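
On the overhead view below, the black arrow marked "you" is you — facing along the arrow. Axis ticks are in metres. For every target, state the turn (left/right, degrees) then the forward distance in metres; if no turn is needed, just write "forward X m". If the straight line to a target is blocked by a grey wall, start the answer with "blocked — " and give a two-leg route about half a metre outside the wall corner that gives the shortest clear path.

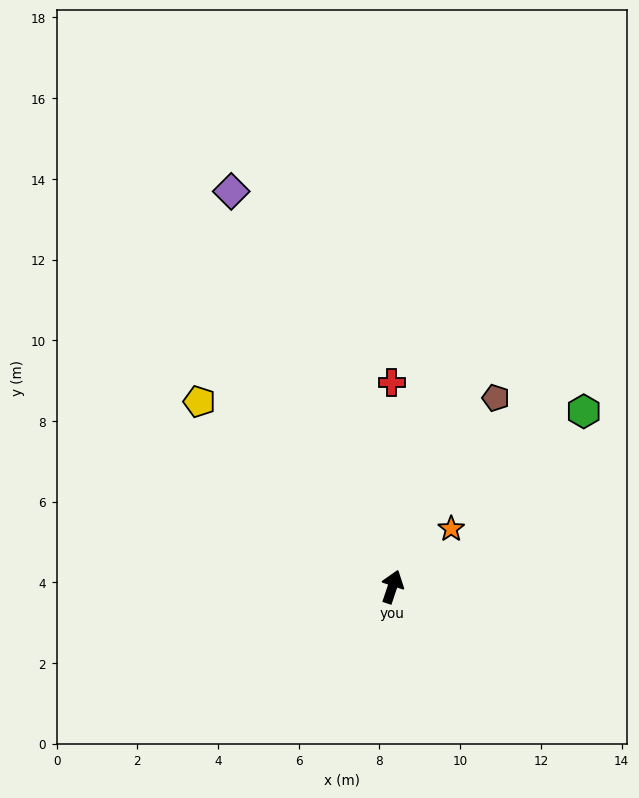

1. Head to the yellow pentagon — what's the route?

turn left 65°, forward 6.6 m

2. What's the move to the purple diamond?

turn left 41°, forward 10.6 m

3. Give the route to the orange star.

turn right 27°, forward 2.0 m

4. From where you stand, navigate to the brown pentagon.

turn right 10°, forward 5.3 m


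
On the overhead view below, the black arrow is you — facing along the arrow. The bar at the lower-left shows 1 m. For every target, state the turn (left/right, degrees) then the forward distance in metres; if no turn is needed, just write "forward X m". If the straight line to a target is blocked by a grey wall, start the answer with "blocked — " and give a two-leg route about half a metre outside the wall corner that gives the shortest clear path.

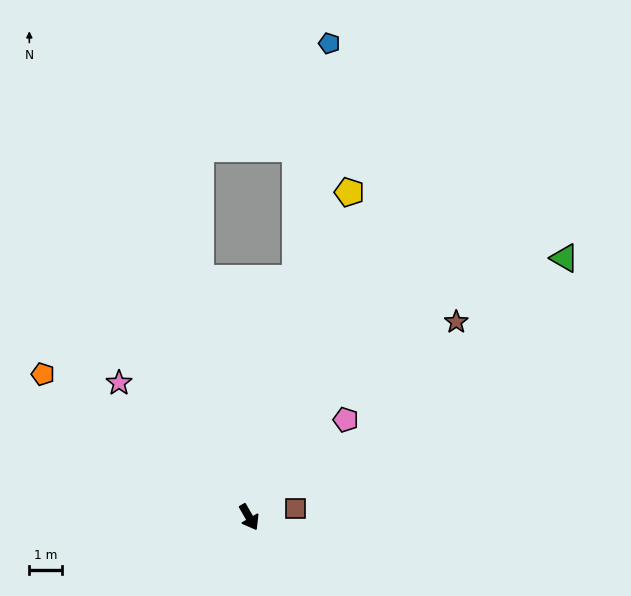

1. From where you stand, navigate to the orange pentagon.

turn right 155°, forward 7.7 m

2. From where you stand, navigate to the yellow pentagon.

turn left 133°, forward 10.4 m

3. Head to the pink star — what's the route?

turn right 166°, forward 5.7 m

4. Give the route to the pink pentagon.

turn left 105°, forward 4.2 m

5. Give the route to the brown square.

turn left 70°, forward 1.4 m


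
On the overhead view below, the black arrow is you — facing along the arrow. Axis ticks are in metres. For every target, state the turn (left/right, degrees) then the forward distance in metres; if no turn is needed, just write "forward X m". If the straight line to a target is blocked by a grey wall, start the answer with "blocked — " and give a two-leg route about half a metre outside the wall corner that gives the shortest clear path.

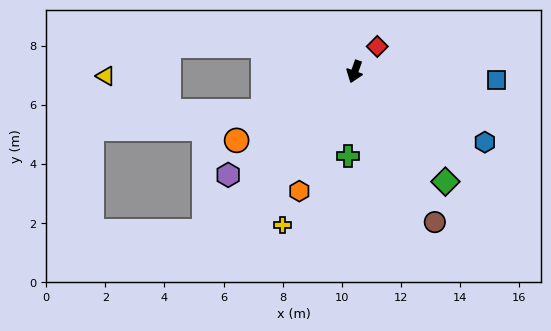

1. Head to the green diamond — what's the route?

turn left 59°, forward 4.8 m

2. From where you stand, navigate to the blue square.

turn left 106°, forward 4.8 m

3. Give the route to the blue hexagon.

turn left 81°, forward 5.0 m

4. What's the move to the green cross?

turn left 15°, forward 2.9 m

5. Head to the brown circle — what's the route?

turn left 48°, forward 5.8 m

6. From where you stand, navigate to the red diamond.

turn left 158°, forward 1.1 m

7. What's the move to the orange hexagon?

turn right 5°, forward 4.5 m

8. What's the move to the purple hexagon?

turn right 31°, forward 5.5 m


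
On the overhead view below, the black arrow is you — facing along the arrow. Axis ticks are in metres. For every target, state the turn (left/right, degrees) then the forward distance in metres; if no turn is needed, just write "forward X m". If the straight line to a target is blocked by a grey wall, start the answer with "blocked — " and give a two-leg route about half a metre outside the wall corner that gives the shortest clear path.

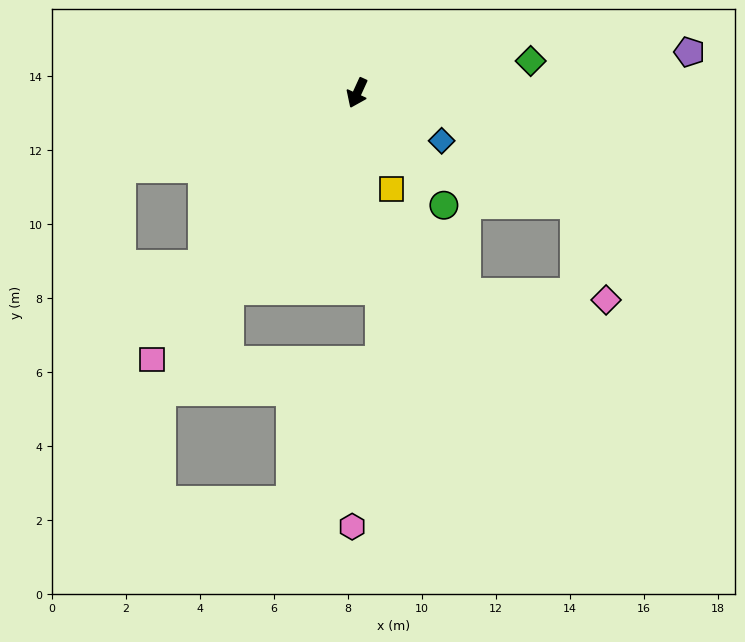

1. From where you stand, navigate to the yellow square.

turn left 44°, forward 2.8 m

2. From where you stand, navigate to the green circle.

turn left 62°, forward 3.8 m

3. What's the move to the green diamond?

turn left 125°, forward 4.8 m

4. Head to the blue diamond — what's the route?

turn left 85°, forward 2.6 m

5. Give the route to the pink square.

turn right 13°, forward 9.1 m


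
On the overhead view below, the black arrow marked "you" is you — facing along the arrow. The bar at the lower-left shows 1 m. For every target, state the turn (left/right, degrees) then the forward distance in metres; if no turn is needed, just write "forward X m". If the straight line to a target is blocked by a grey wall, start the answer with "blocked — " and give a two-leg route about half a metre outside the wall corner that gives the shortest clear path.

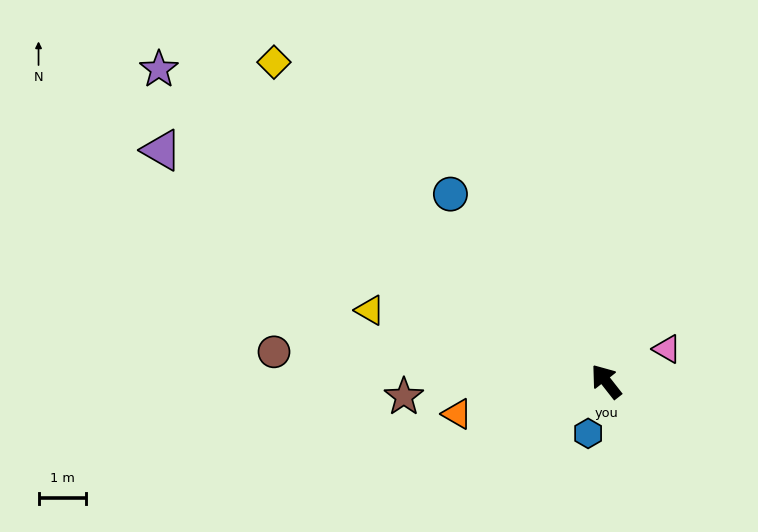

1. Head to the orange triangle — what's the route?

turn left 64°, forward 3.2 m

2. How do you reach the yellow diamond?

turn left 8°, forward 9.8 m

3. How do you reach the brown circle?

turn left 47°, forward 7.1 m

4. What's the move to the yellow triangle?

turn left 35°, forward 5.2 m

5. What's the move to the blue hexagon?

turn left 123°, forward 1.2 m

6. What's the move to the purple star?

turn left 17°, forward 11.6 m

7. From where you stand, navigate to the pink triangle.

turn right 100°, forward 1.5 m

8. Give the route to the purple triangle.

turn left 24°, forward 10.7 m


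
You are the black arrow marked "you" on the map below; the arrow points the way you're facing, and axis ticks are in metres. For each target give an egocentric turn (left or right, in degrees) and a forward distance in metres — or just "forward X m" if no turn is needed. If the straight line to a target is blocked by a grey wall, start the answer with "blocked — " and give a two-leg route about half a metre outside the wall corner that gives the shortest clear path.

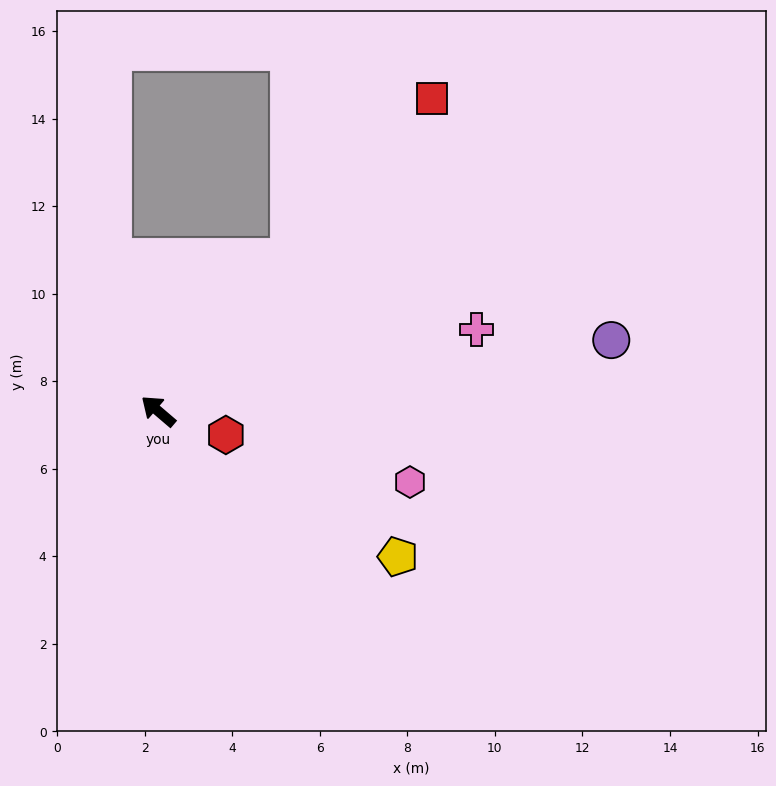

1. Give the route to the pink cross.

turn right 125°, forward 7.5 m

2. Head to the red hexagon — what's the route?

turn right 159°, forward 1.6 m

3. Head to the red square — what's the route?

turn right 91°, forward 9.5 m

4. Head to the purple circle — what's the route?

turn right 131°, forward 10.5 m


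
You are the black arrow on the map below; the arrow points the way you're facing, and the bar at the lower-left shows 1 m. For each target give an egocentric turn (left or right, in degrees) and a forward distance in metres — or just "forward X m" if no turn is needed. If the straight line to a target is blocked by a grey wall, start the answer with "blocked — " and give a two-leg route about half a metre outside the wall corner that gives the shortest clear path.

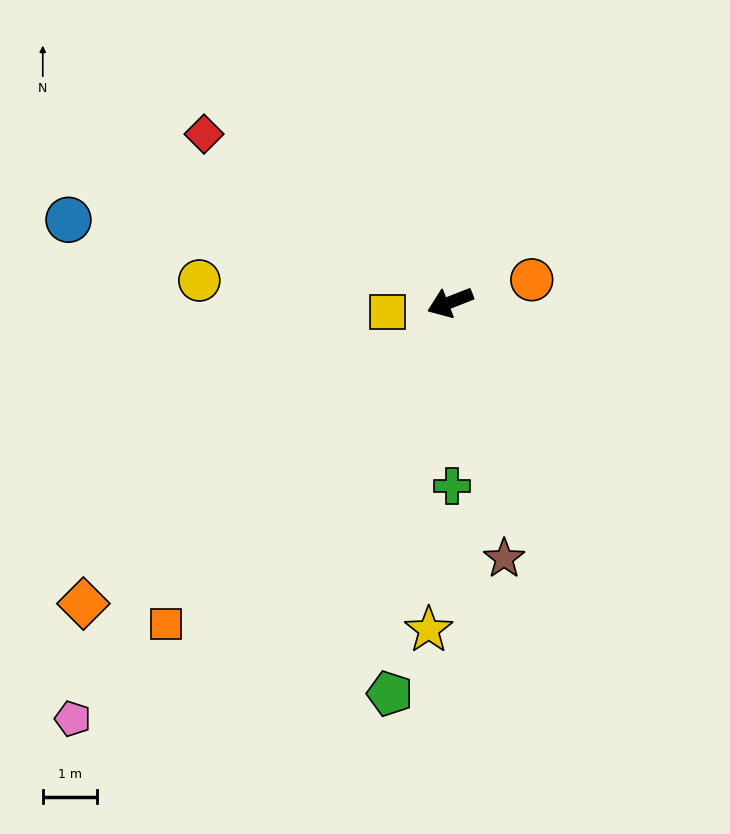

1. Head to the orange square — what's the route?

turn left 27°, forward 7.9 m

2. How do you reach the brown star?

turn left 81°, forward 4.8 m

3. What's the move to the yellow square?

turn right 12°, forward 1.2 m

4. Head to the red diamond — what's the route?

turn right 56°, forward 5.5 m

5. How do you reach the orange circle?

turn left 174°, forward 1.6 m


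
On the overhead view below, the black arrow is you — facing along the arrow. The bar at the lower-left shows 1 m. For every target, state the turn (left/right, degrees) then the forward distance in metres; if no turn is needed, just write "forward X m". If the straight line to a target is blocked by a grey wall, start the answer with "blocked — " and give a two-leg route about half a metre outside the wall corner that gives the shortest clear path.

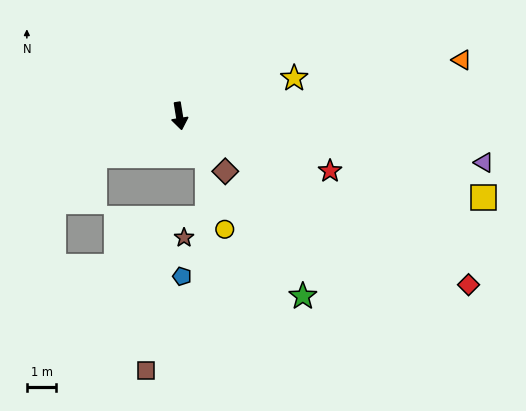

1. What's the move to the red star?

turn left 61°, forward 5.5 m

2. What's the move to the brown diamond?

turn left 30°, forward 2.4 m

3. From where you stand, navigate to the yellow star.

turn left 99°, forward 4.1 m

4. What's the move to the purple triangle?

turn left 72°, forward 10.5 m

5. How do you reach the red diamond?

turn left 51°, forward 11.4 m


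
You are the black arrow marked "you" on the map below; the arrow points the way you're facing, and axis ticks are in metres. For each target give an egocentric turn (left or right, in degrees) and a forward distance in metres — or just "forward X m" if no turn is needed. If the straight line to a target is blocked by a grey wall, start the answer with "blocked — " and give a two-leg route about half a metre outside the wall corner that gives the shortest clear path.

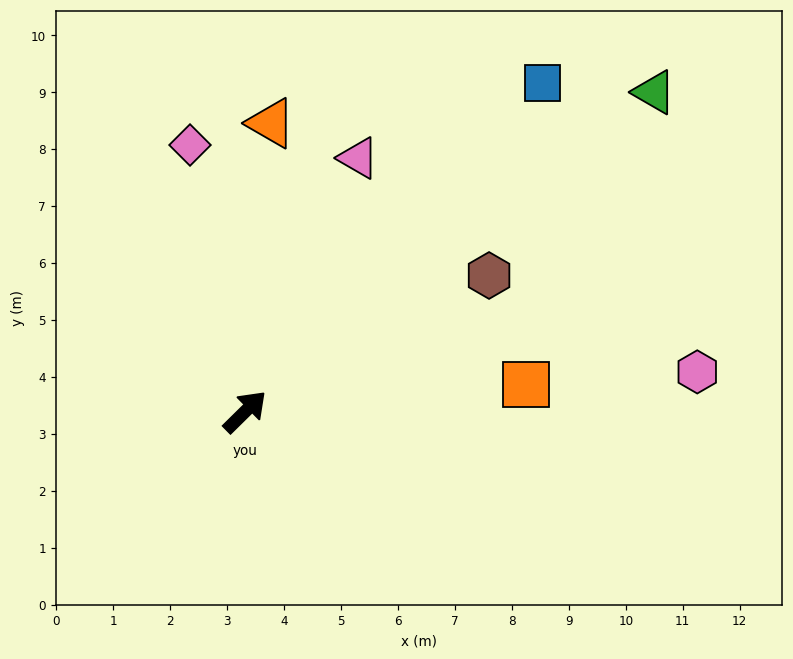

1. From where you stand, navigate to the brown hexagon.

turn right 15°, forward 4.9 m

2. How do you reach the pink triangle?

turn left 21°, forward 4.9 m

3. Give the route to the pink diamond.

turn left 57°, forward 4.8 m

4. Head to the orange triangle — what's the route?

turn left 40°, forward 5.1 m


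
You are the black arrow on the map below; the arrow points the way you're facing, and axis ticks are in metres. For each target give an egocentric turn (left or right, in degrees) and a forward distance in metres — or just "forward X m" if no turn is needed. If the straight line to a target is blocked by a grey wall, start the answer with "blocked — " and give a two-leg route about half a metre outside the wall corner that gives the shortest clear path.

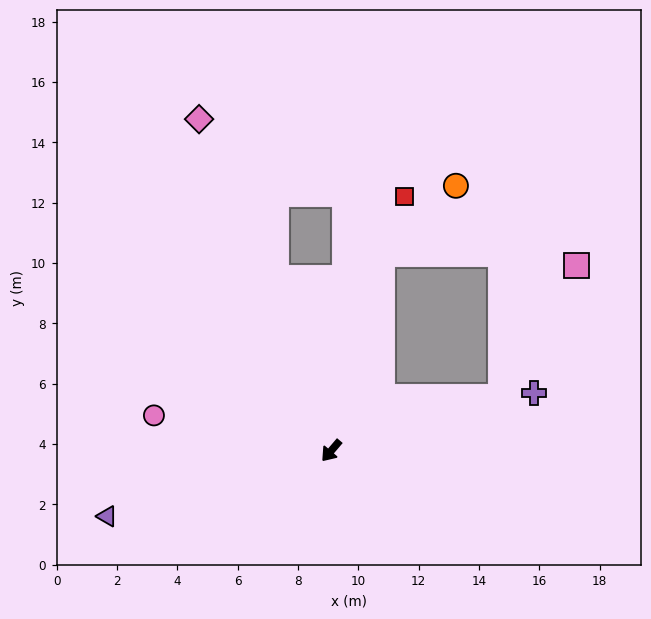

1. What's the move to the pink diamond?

turn right 118°, forward 11.8 m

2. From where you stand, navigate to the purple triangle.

turn right 33°, forward 7.7 m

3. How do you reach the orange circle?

blocked — turn right 154°, forward 6.7 m, then turn right 33°, forward 3.3 m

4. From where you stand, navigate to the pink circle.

turn right 61°, forward 6.0 m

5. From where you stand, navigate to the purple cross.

turn left 146°, forward 7.0 m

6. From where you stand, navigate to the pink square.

blocked — turn left 148°, forward 5.9 m, then turn left 42°, forward 5.0 m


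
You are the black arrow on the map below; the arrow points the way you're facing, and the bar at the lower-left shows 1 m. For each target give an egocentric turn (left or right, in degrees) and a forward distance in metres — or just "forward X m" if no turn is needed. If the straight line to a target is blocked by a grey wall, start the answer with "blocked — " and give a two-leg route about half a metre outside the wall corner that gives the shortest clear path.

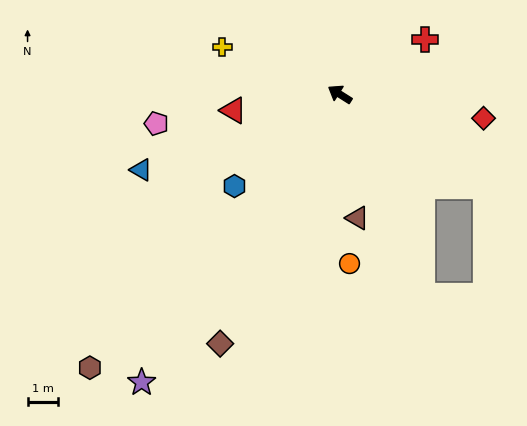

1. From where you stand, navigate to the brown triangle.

turn left 130°, forward 4.1 m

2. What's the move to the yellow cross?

turn left 10°, forward 4.1 m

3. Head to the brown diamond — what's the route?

turn left 97°, forward 9.0 m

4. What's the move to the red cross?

turn right 115°, forward 3.3 m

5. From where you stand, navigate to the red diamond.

turn right 157°, forward 4.7 m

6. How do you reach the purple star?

turn left 88°, forward 11.4 m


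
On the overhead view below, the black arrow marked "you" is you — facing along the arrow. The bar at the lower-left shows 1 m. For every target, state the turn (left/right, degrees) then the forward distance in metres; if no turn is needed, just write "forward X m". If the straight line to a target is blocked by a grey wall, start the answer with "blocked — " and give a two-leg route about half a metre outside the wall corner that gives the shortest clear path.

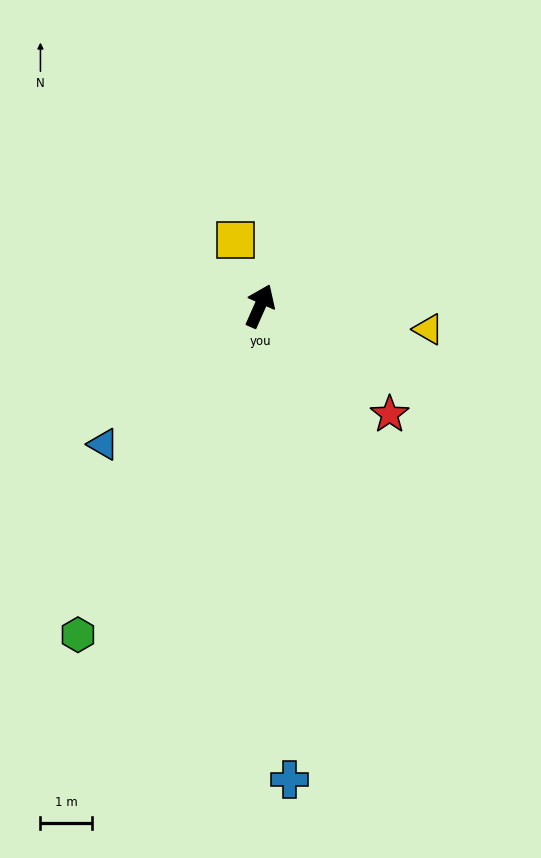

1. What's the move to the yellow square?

turn left 44°, forward 1.4 m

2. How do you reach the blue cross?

turn right 153°, forward 9.2 m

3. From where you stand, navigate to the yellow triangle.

turn right 74°, forward 3.3 m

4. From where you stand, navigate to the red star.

turn right 106°, forward 3.3 m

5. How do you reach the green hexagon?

turn left 175°, forward 7.3 m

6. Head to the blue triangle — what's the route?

turn left 155°, forward 4.0 m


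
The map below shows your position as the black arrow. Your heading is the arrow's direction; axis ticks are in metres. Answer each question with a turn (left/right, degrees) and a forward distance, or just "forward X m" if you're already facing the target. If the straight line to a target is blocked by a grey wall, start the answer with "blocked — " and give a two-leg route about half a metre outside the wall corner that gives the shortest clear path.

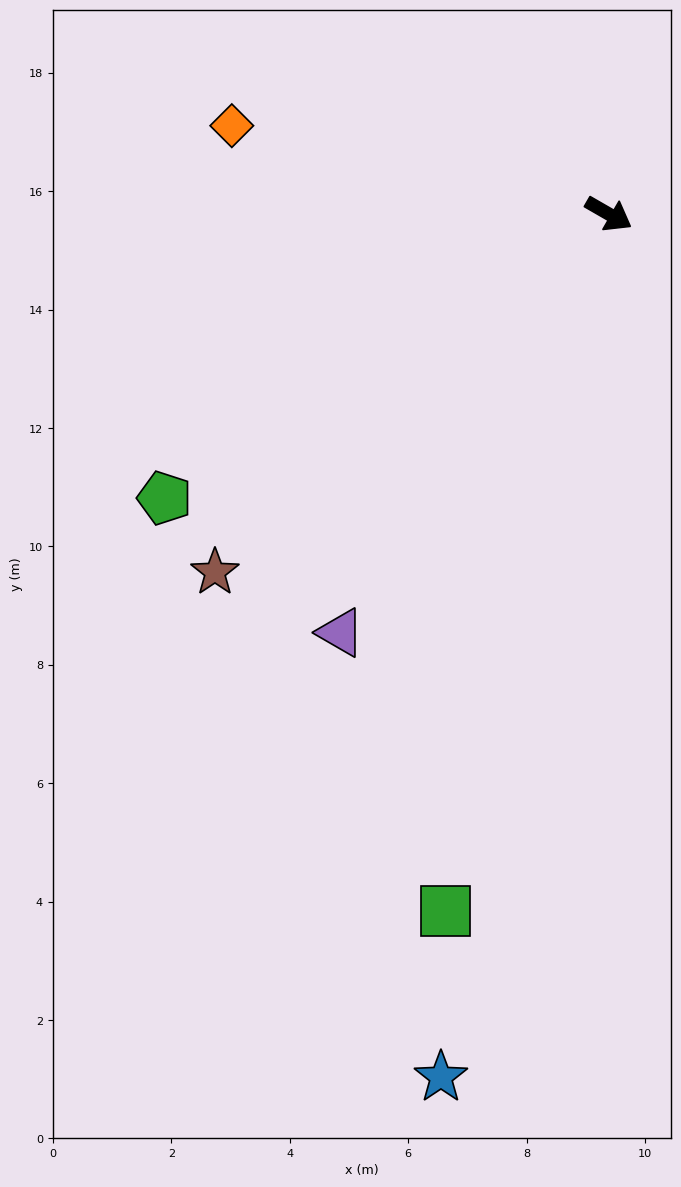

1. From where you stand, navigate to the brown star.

turn right 108°, forward 9.0 m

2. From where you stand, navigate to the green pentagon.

turn right 117°, forward 8.9 m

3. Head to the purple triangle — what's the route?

turn right 93°, forward 8.4 m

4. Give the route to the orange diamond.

turn right 163°, forward 6.5 m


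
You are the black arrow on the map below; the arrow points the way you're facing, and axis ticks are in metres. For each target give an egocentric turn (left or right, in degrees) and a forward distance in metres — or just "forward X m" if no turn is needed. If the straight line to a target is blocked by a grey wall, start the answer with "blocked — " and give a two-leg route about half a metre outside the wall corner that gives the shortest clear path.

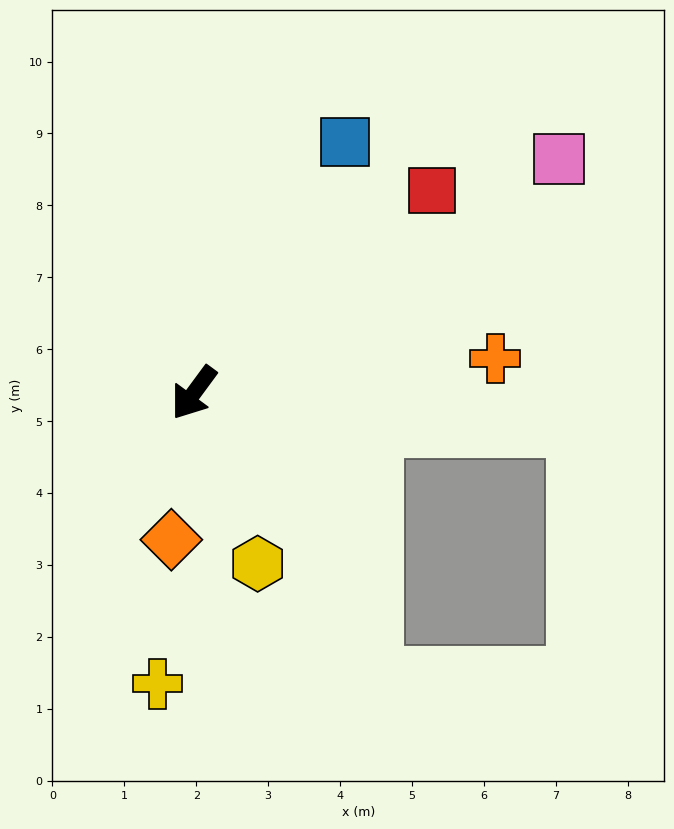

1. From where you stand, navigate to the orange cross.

turn left 133°, forward 4.2 m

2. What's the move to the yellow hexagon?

turn left 57°, forward 2.5 m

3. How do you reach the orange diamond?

turn left 28°, forward 2.1 m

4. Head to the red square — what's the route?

turn left 167°, forward 4.3 m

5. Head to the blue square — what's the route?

turn right 175°, forward 4.1 m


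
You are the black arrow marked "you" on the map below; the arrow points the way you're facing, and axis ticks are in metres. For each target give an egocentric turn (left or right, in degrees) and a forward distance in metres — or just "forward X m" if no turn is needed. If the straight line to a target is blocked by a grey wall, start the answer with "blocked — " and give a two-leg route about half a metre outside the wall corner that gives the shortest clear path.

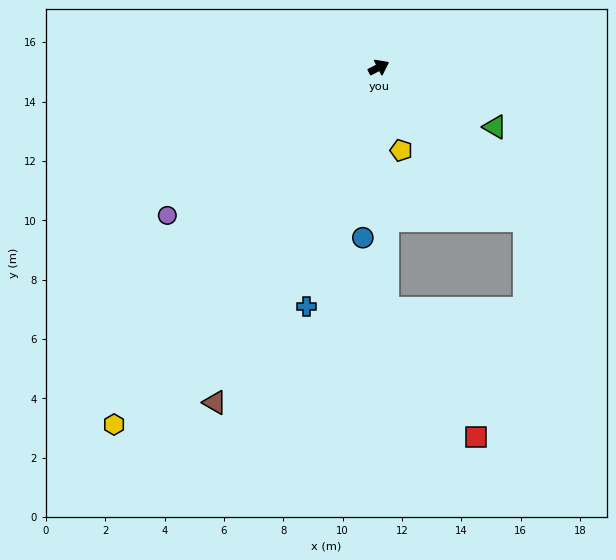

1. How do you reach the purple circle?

turn right 172°, forward 8.7 m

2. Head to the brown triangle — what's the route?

turn right 143°, forward 12.6 m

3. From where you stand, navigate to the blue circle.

turn right 122°, forward 5.8 m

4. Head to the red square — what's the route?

blocked — turn right 115°, forward 8.2 m, then turn left 33°, forward 5.2 m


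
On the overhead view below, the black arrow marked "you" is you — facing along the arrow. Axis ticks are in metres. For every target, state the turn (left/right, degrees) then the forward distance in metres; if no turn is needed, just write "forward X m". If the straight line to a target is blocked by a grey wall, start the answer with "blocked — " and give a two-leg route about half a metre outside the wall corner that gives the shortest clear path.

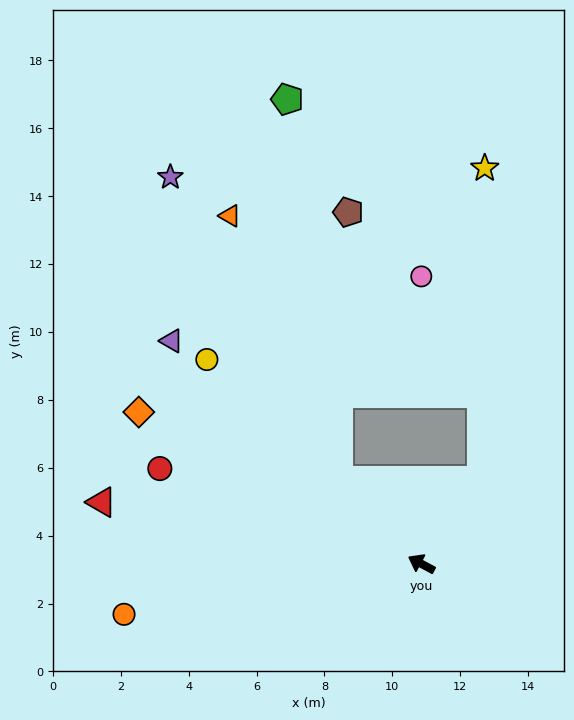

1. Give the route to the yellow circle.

turn right 15°, forward 8.7 m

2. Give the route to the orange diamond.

forward 9.5 m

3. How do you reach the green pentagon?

blocked — turn right 17°, forward 3.5 m, then turn right 37°, forward 11.3 m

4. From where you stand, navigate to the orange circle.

turn left 38°, forward 8.9 m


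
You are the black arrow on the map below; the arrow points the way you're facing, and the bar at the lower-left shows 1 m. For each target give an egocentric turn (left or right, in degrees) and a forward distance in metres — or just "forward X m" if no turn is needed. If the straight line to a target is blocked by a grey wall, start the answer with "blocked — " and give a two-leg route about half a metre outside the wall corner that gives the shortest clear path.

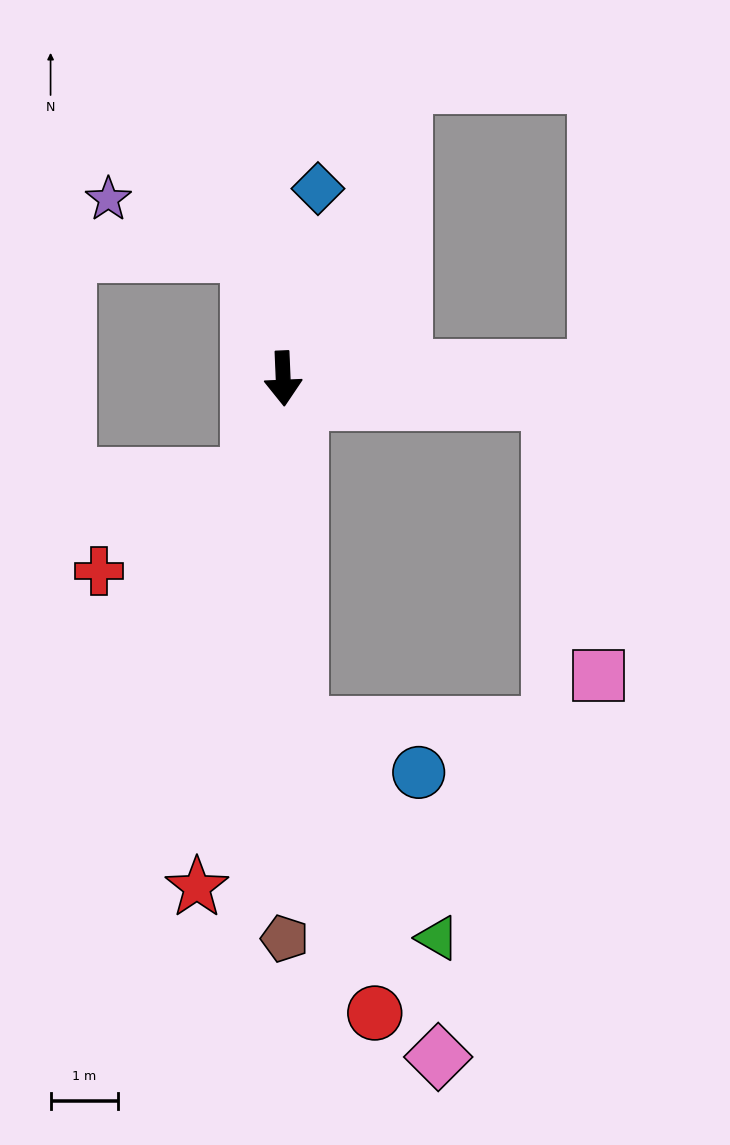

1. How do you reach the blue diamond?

turn left 167°, forward 2.9 m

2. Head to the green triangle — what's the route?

blocked — forward 5.1 m, then turn left 31°, forward 3.8 m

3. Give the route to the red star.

turn right 12°, forward 7.7 m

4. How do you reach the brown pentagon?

turn right 2°, forward 8.3 m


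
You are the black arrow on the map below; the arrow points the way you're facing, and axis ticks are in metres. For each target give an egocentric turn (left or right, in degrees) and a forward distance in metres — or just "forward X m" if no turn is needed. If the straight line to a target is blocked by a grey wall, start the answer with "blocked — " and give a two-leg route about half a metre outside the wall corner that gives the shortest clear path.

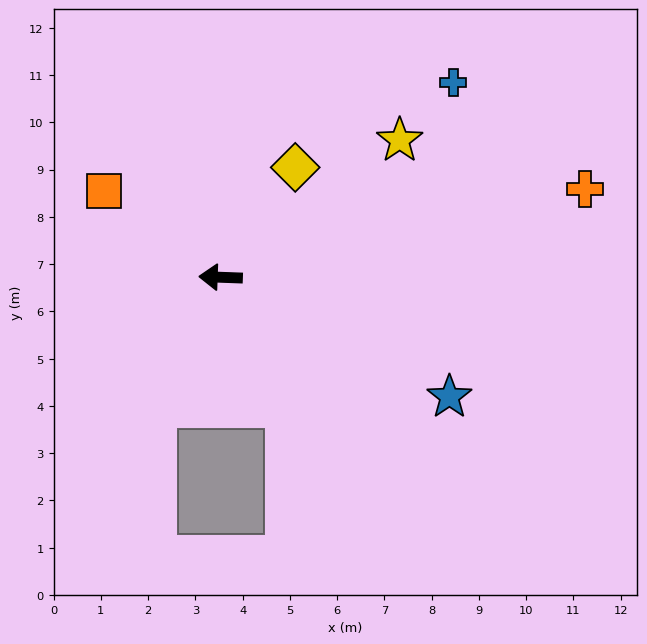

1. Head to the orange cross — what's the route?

turn right 164°, forward 7.9 m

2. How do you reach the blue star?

turn left 154°, forward 5.5 m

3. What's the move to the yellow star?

turn right 141°, forward 4.8 m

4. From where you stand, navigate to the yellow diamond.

turn right 122°, forward 2.8 m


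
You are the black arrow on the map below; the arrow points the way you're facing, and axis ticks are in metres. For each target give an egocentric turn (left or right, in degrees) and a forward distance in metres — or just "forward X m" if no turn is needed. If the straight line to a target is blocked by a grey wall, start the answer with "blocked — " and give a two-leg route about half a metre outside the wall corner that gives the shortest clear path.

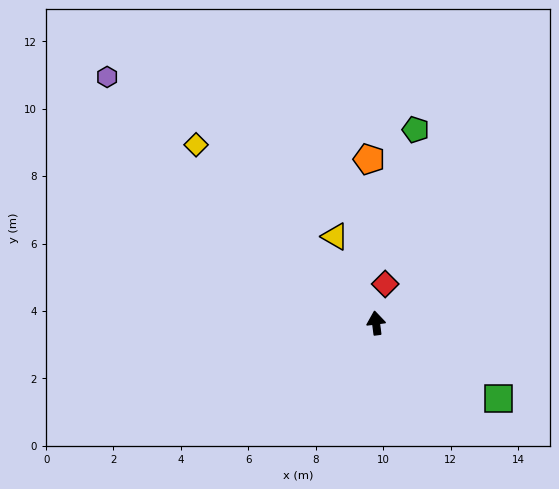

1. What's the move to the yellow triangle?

turn left 18°, forward 2.8 m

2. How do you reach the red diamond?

turn right 20°, forward 1.2 m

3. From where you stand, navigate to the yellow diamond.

turn left 38°, forward 7.5 m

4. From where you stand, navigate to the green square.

turn right 129°, forward 4.3 m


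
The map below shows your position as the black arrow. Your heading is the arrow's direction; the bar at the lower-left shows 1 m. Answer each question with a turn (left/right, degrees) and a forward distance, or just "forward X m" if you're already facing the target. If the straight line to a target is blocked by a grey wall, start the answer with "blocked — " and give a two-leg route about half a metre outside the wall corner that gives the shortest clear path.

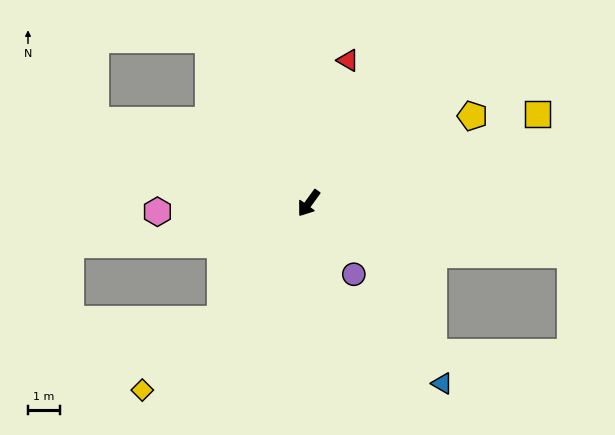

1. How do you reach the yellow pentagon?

turn left 154°, forward 5.8 m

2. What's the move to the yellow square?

turn left 147°, forward 7.7 m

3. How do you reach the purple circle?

turn left 68°, forward 2.6 m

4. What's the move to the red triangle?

turn right 159°, forward 4.7 m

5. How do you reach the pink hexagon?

turn right 51°, forward 4.8 m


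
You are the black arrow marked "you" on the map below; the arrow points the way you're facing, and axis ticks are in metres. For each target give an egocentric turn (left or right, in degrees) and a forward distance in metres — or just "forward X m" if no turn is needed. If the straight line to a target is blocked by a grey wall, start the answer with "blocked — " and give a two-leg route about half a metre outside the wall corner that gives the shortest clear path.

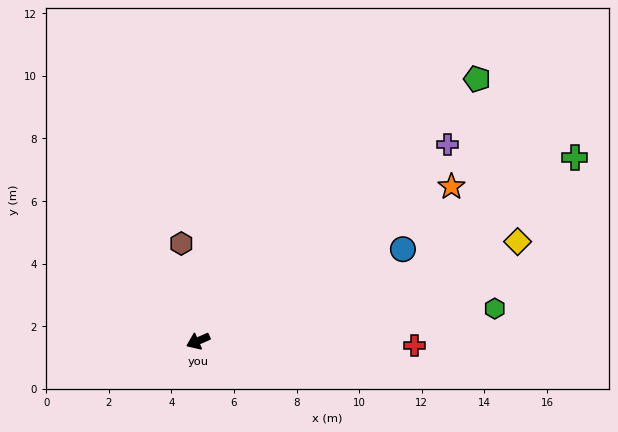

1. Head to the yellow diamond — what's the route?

turn left 174°, forward 10.7 m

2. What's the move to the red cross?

turn left 155°, forward 6.9 m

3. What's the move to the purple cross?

turn right 165°, forward 10.1 m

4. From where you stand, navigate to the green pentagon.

turn right 160°, forward 12.2 m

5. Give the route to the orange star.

turn right 172°, forward 9.5 m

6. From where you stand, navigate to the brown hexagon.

turn right 104°, forward 3.2 m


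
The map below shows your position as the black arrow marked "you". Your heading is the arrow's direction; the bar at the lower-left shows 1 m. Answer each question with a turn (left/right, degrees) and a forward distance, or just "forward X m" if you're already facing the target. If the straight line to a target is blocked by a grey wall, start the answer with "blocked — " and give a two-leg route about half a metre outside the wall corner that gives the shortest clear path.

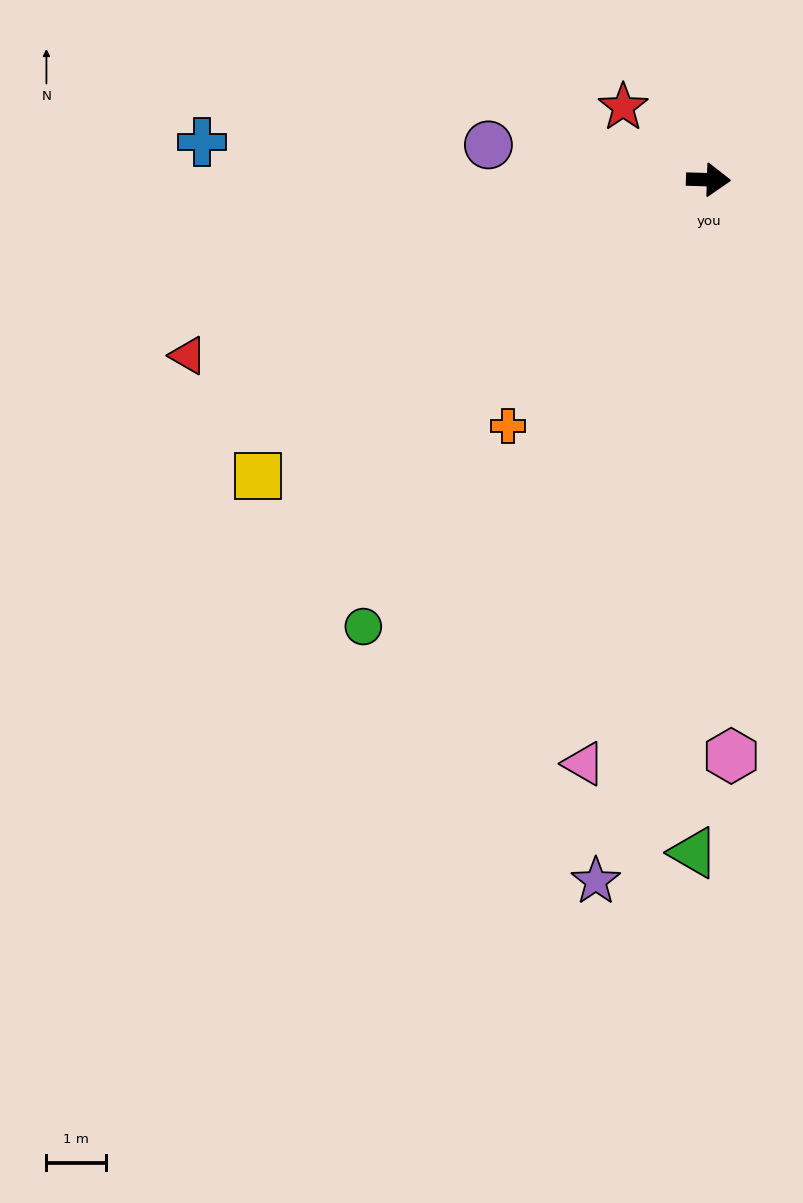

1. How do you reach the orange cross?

turn right 127°, forward 5.3 m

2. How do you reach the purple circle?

turn left 173°, forward 3.7 m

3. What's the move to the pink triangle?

turn right 100°, forward 10.0 m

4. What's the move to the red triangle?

turn right 160°, forward 9.2 m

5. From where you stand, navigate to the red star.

turn left 141°, forward 1.9 m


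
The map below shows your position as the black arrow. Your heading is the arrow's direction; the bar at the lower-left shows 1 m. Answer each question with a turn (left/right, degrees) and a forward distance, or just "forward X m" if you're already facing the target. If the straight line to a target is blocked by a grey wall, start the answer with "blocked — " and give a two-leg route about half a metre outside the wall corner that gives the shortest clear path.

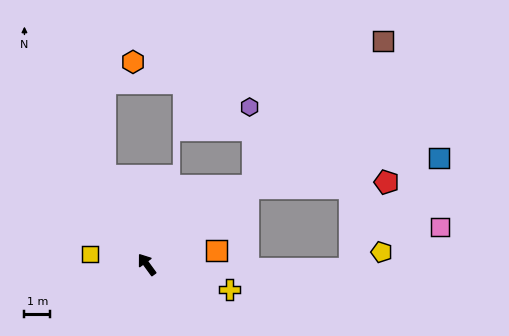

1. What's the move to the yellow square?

turn left 44°, forward 2.2 m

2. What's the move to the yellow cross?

turn right 143°, forward 3.4 m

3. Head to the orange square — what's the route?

turn right 115°, forward 2.7 m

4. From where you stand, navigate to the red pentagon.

blocked — turn right 89°, forward 4.9 m, then turn right 35°, forward 5.3 m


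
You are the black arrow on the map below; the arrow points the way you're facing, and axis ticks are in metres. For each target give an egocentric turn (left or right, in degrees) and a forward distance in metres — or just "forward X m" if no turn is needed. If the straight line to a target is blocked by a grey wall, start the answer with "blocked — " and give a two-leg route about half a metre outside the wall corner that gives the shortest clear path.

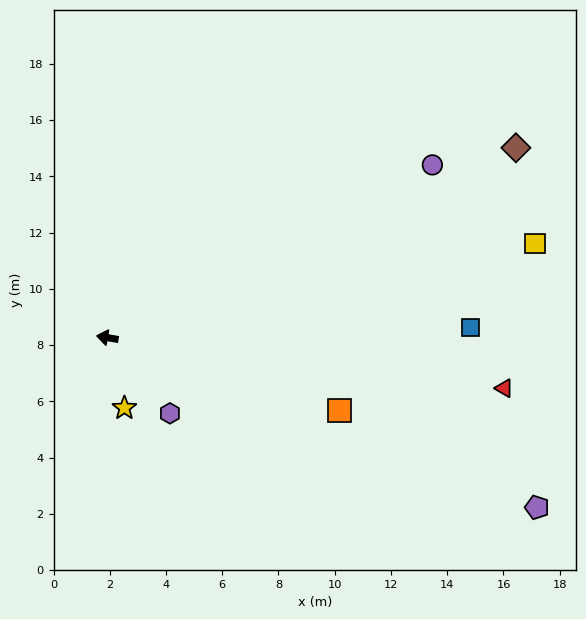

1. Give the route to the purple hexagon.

turn left 139°, forward 3.5 m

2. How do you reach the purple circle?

turn right 142°, forward 13.1 m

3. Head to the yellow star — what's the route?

turn left 113°, forward 2.6 m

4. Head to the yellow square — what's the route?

turn right 158°, forward 15.6 m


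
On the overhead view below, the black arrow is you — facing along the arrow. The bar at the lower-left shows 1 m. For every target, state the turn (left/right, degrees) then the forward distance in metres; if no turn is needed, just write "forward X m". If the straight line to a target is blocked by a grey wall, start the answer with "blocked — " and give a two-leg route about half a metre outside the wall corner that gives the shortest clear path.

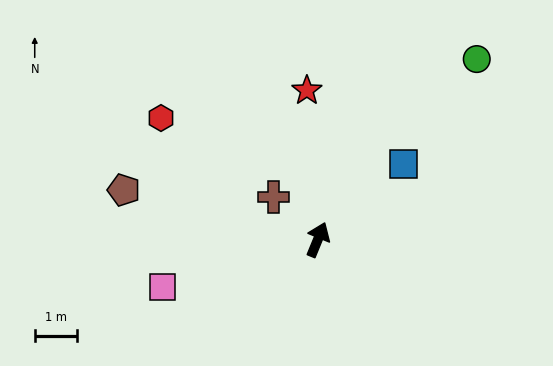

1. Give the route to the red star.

turn left 27°, forward 3.5 m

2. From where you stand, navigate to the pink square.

turn left 129°, forward 3.8 m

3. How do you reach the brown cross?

turn left 69°, forward 1.4 m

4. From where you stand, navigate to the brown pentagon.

turn left 98°, forward 4.7 m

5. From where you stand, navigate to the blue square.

turn right 26°, forward 2.7 m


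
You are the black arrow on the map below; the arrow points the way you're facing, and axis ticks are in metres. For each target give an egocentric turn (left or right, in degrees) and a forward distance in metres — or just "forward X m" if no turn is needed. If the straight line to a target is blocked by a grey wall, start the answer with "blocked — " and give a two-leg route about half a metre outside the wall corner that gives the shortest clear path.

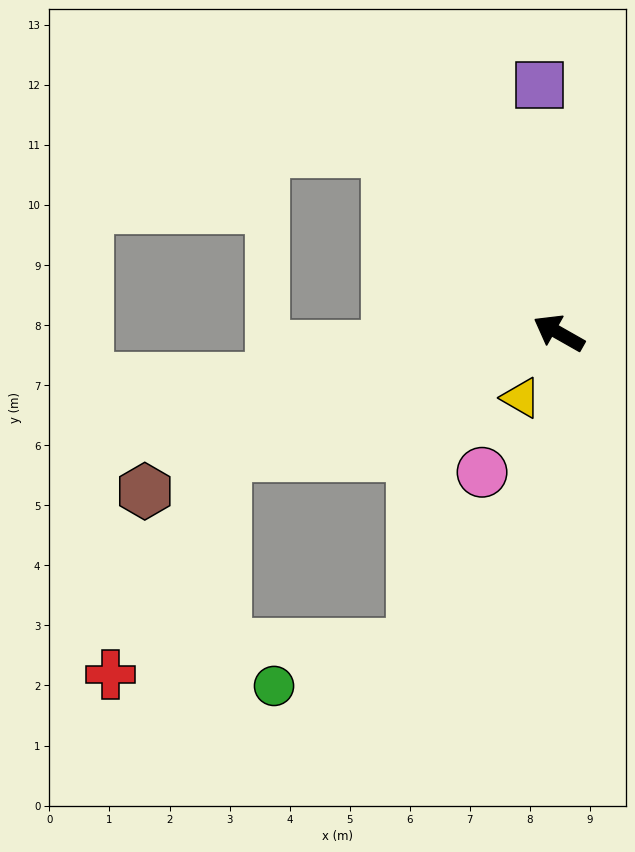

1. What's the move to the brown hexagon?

turn left 50°, forward 7.4 m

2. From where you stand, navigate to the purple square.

turn right 56°, forward 4.1 m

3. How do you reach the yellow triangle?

turn left 89°, forward 1.3 m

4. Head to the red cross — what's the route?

blocked — turn left 50°, forward 5.9 m, then turn left 42°, forward 4.1 m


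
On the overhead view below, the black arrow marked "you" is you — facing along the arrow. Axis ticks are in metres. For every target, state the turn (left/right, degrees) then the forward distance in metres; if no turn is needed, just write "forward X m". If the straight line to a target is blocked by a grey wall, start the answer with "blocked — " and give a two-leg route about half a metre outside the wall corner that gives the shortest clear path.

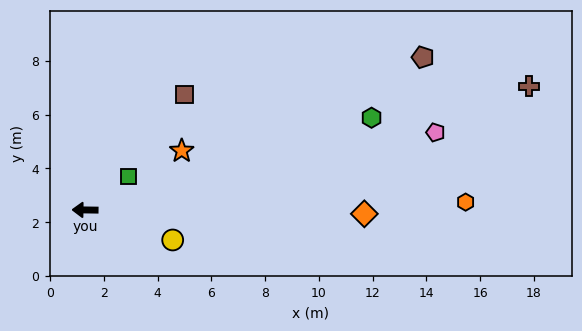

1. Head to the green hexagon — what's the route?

turn right 161°, forward 11.2 m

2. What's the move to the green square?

turn right 142°, forward 2.0 m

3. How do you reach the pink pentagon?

turn right 167°, forward 13.3 m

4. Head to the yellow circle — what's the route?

turn left 162°, forward 3.4 m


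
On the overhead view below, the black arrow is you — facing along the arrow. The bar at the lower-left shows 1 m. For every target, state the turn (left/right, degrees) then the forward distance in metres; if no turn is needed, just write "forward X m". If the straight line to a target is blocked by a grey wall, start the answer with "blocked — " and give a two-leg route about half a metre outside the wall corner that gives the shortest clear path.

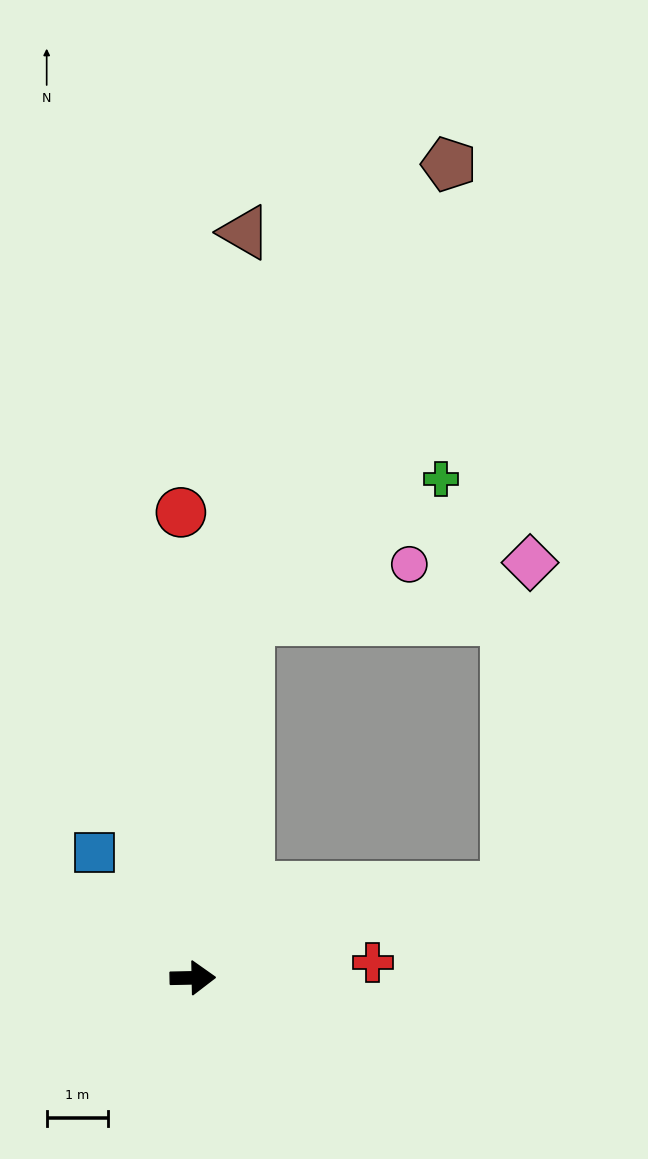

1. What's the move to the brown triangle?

turn left 85°, forward 12.3 m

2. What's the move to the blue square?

turn left 127°, forward 2.6 m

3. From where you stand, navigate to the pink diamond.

blocked — turn left 15°, forward 5.4 m, then turn left 70°, forward 5.3 m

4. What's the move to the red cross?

turn left 4°, forward 3.0 m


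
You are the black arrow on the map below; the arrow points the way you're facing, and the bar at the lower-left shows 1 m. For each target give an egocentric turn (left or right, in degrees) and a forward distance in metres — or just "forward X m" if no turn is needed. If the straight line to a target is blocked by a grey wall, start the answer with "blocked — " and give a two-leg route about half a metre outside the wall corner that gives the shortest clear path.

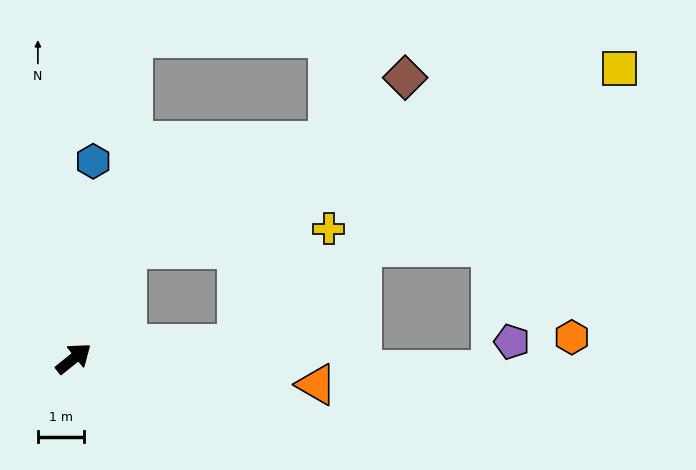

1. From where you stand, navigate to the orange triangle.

turn right 45°, forward 5.3 m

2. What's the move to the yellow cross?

blocked — turn right 34°, forward 3.5 m, then turn left 47°, forward 3.2 m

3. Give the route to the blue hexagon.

turn left 46°, forward 4.3 m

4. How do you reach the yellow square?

blocked — turn left 25°, forward 2.6 m, then turn right 44°, forward 11.3 m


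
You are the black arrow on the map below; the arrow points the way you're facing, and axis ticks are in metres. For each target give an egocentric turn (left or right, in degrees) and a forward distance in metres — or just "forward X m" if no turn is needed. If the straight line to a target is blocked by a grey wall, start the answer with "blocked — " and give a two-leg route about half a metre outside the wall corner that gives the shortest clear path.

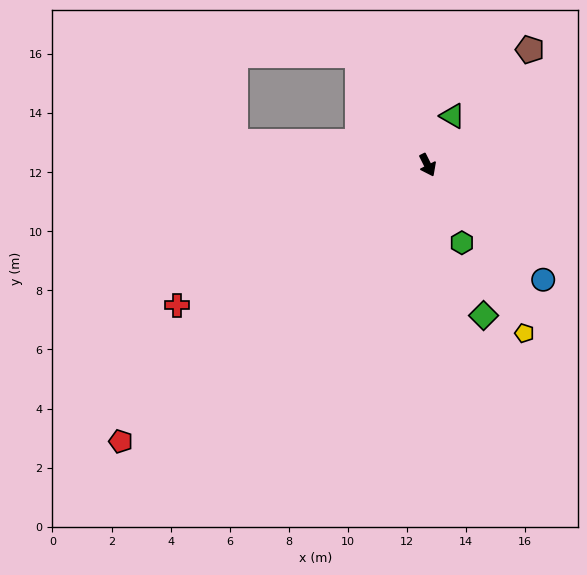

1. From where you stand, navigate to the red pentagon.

turn right 75°, forward 14.0 m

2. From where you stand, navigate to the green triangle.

turn left 127°, forward 1.9 m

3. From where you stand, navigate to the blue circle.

turn left 19°, forward 5.5 m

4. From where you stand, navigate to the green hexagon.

turn right 3°, forward 2.9 m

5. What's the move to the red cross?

turn right 87°, forward 9.7 m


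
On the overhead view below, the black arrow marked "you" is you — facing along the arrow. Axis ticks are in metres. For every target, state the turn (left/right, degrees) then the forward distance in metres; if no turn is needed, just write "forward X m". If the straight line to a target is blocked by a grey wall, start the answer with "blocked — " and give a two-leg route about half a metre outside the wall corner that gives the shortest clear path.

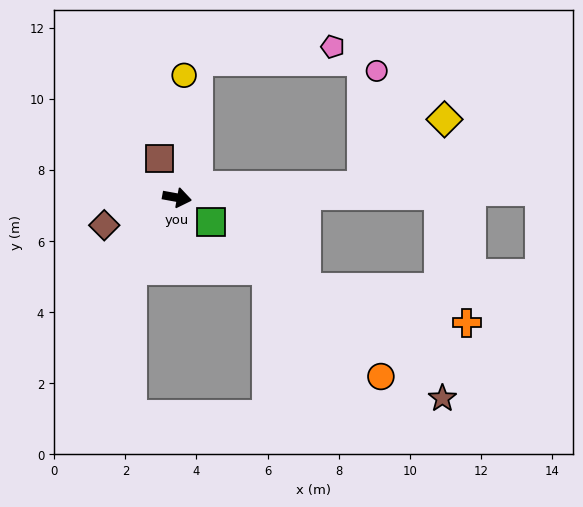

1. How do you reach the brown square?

turn left 125°, forward 1.2 m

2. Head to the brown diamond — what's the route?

turn right 149°, forward 2.2 m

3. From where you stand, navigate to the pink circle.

blocked — turn left 14°, forward 5.2 m, then turn left 79°, forward 3.3 m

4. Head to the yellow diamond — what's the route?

blocked — turn left 14°, forward 5.2 m, then turn left 35°, forward 3.0 m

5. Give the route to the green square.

turn right 26°, forward 1.2 m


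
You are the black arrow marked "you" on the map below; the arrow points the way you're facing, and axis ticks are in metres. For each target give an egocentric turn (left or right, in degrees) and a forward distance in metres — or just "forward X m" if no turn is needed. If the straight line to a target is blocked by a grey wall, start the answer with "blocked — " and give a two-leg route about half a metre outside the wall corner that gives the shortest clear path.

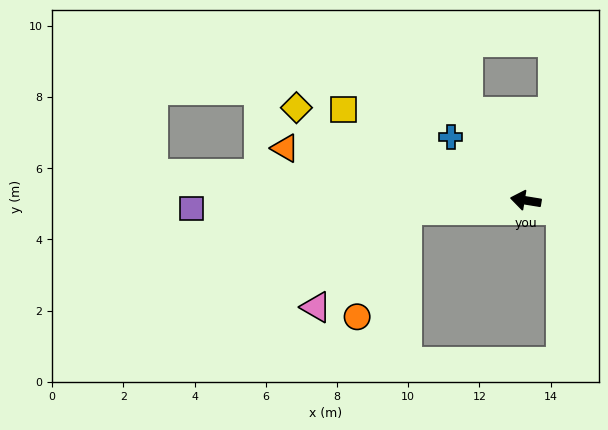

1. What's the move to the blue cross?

turn right 31°, forward 2.8 m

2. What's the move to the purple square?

turn left 11°, forward 9.4 m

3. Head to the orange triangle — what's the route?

turn right 3°, forward 6.9 m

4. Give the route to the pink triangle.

blocked — turn left 14°, forward 3.3 m, then turn left 42°, forward 3.7 m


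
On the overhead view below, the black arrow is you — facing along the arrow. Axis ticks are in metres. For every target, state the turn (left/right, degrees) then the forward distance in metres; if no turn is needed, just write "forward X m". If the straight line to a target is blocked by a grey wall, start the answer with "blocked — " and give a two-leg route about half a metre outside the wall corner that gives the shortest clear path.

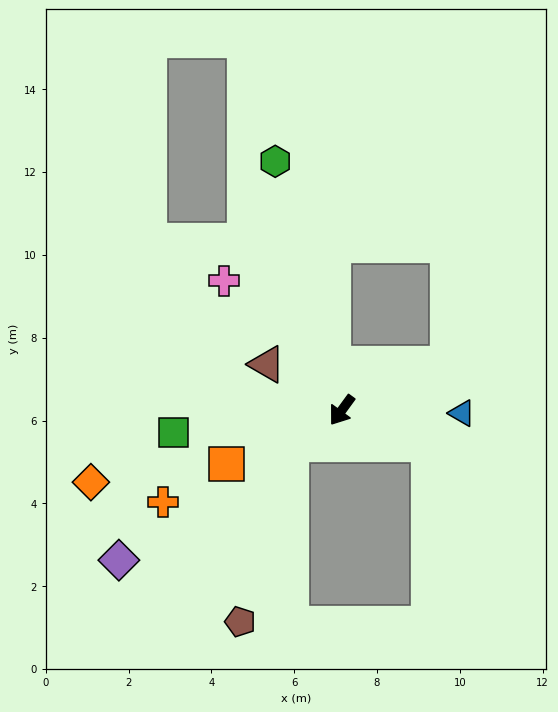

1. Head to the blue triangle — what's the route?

turn left 125°, forward 2.9 m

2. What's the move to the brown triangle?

turn right 85°, forward 2.1 m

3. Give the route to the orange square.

turn right 29°, forward 3.1 m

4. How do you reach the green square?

turn right 46°, forward 4.1 m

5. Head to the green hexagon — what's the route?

turn right 129°, forward 6.2 m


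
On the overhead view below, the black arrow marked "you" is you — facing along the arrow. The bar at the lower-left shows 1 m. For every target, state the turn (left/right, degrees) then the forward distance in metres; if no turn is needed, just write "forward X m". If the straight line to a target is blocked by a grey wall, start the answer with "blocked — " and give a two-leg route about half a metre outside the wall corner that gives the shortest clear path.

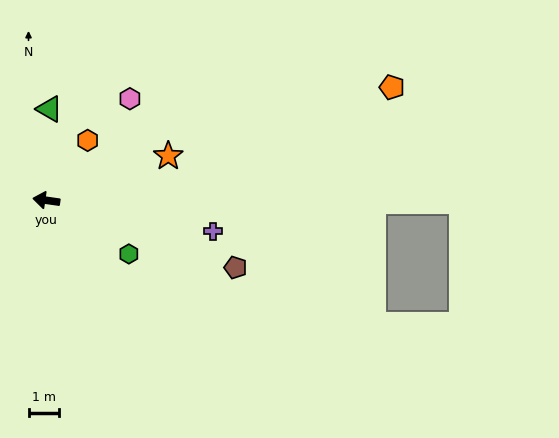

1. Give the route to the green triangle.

turn right 84°, forward 3.0 m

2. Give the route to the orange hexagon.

turn right 116°, forward 2.4 m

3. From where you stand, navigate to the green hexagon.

turn left 155°, forward 3.2 m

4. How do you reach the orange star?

turn right 152°, forward 4.2 m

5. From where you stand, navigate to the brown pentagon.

turn left 169°, forward 6.5 m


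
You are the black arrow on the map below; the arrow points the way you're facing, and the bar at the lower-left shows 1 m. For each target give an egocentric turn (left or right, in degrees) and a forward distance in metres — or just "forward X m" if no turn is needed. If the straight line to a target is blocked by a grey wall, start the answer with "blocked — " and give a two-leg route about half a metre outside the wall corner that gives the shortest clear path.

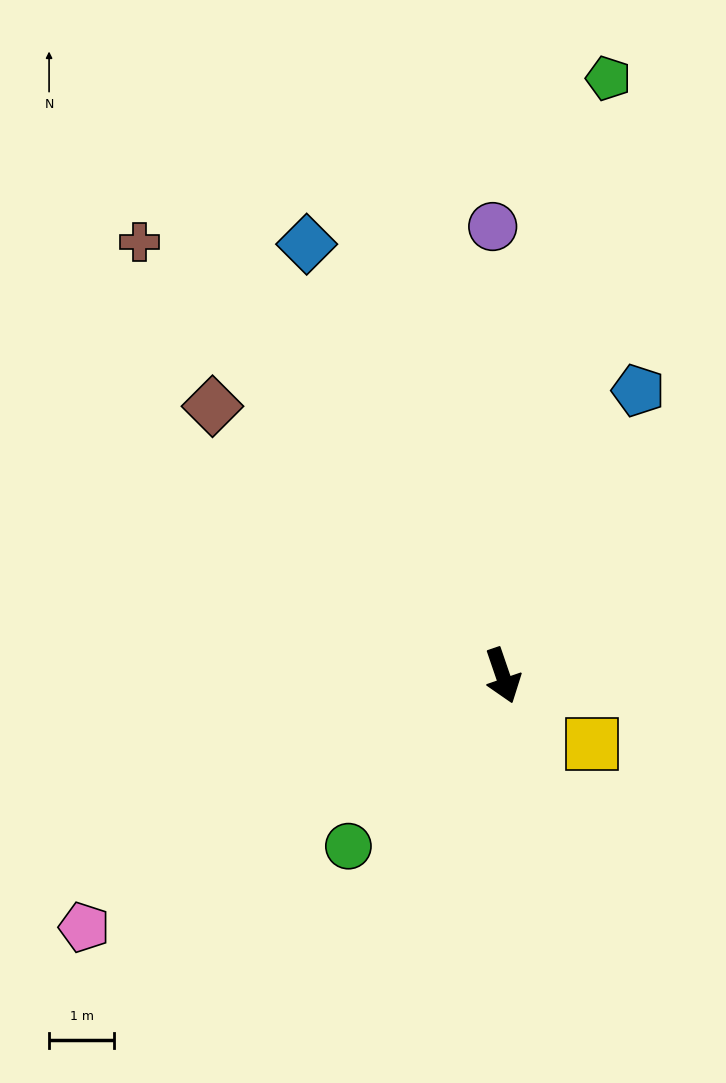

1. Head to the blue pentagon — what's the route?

turn left 136°, forward 4.8 m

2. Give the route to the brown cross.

turn right 159°, forward 8.7 m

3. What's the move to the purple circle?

turn left 162°, forward 6.9 m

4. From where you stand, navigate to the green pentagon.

turn left 151°, forward 9.3 m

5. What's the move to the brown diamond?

turn right 152°, forward 6.1 m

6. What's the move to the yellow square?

turn left 34°, forward 1.7 m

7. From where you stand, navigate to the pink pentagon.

turn right 78°, forward 7.5 m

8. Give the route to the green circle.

turn right 61°, forward 3.5 m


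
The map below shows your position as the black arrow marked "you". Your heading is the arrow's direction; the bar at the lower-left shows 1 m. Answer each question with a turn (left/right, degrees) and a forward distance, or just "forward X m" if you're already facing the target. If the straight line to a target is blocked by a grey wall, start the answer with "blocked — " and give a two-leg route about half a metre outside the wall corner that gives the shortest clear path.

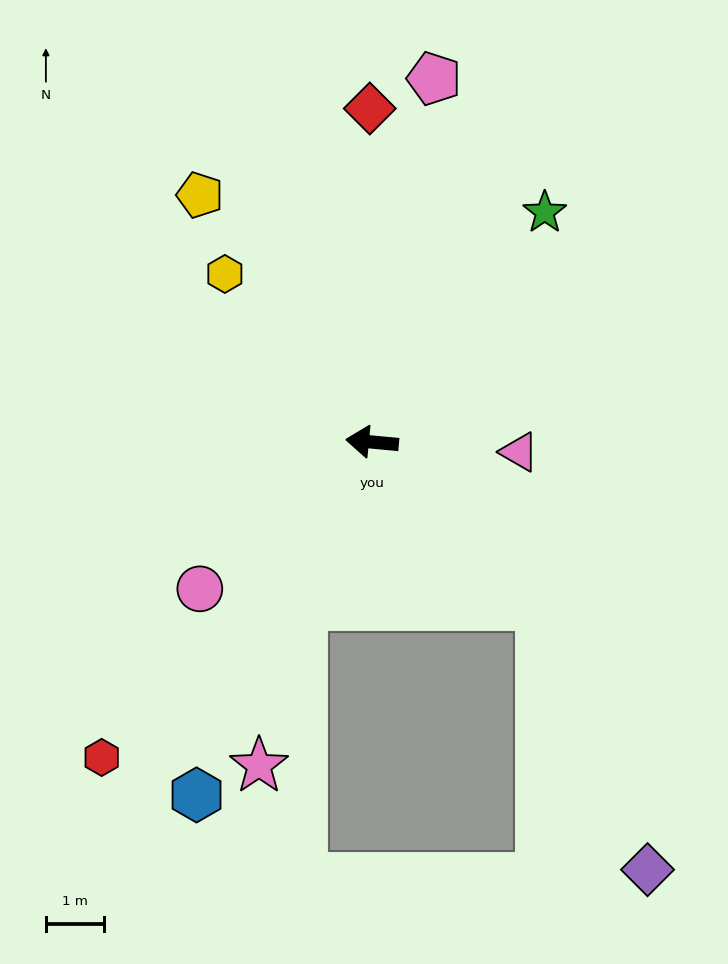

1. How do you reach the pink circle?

turn left 46°, forward 3.9 m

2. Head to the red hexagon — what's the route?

turn left 55°, forward 7.1 m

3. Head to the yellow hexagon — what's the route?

turn right 43°, forward 3.8 m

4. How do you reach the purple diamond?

blocked — turn left 141°, forward 4.0 m, then turn right 24°, forward 4.9 m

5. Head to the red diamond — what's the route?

turn right 84°, forward 5.7 m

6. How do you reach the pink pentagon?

turn right 94°, forward 6.3 m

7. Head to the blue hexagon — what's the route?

turn left 69°, forward 6.7 m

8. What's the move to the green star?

turn right 122°, forward 4.9 m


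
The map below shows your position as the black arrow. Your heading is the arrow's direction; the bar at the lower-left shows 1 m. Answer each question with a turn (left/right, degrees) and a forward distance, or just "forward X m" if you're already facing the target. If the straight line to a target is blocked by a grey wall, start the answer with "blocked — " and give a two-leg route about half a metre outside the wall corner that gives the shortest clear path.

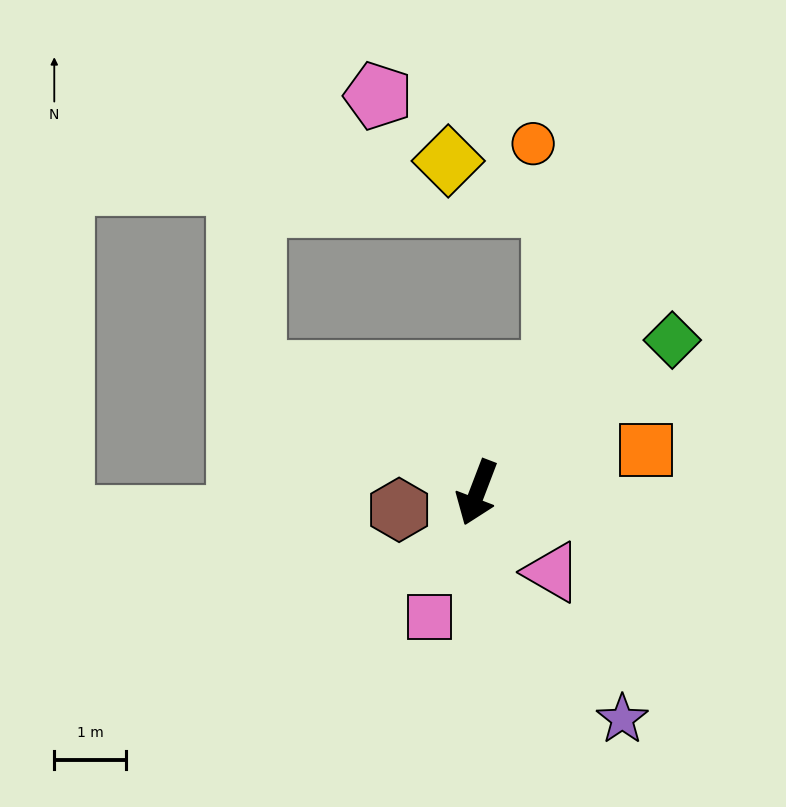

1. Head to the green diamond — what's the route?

turn left 149°, forward 3.4 m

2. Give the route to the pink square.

forward 1.9 m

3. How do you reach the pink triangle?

turn left 64°, forward 1.5 m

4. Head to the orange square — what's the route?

turn left 125°, forward 2.4 m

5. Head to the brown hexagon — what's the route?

turn right 57°, forward 1.1 m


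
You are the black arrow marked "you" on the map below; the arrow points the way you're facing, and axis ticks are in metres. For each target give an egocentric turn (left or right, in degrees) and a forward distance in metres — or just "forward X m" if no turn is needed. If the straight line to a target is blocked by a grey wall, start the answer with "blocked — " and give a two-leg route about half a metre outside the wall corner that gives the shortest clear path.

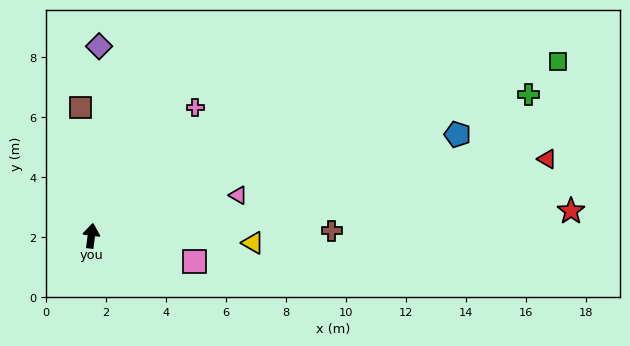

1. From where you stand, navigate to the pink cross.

turn right 32°, forward 5.5 m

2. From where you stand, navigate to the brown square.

turn left 12°, forward 4.3 m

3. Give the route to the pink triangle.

turn right 67°, forward 5.1 m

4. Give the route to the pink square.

turn right 97°, forward 3.6 m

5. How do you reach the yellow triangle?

turn right 85°, forward 5.4 m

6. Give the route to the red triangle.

turn right 73°, forward 15.4 m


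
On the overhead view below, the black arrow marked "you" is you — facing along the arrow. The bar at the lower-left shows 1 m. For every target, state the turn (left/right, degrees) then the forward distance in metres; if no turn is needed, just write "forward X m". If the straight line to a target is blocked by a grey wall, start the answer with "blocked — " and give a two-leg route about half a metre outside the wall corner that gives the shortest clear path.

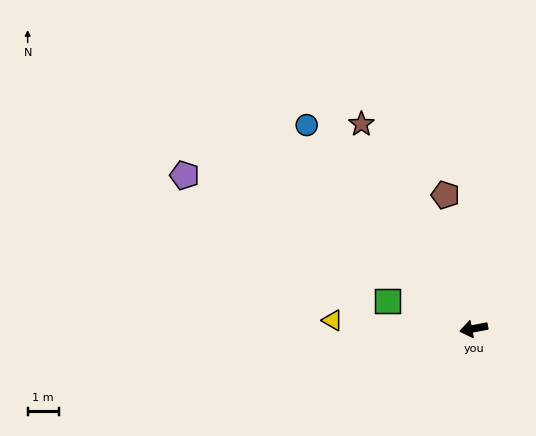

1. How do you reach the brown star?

turn right 72°, forward 7.5 m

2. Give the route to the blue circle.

turn right 61°, forward 8.5 m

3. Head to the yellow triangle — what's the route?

turn right 14°, forward 4.5 m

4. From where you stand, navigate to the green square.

turn right 29°, forward 2.9 m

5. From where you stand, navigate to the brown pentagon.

turn right 89°, forward 4.4 m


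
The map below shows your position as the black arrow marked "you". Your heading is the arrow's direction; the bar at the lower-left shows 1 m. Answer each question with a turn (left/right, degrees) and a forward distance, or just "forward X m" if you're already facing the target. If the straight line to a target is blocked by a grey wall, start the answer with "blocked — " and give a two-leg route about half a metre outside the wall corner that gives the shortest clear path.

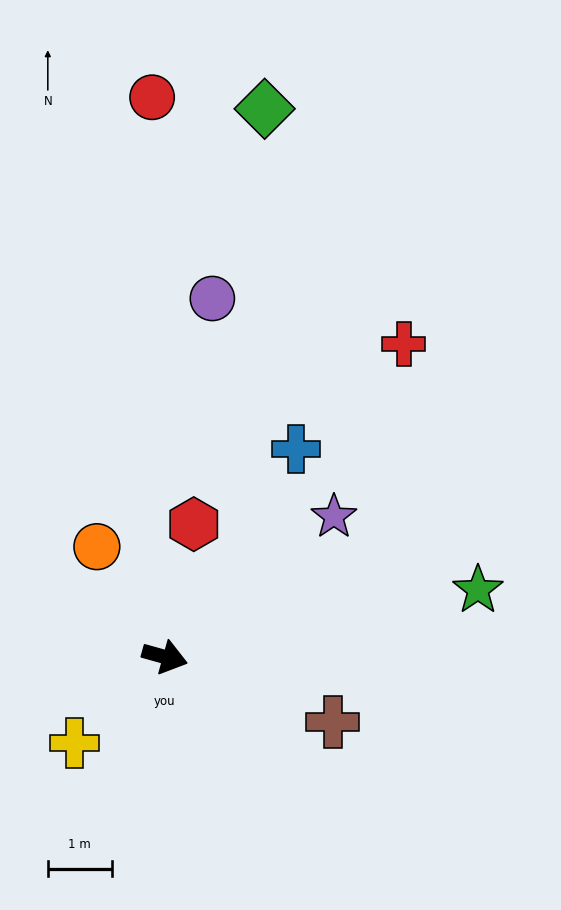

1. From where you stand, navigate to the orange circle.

turn left 137°, forward 2.0 m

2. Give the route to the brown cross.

turn right 6°, forward 2.8 m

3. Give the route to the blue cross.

turn left 73°, forward 3.8 m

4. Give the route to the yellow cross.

turn right 121°, forward 1.9 m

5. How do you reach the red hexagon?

turn left 93°, forward 2.1 m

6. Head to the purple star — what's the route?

turn left 55°, forward 3.4 m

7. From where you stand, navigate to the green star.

turn left 28°, forward 5.0 m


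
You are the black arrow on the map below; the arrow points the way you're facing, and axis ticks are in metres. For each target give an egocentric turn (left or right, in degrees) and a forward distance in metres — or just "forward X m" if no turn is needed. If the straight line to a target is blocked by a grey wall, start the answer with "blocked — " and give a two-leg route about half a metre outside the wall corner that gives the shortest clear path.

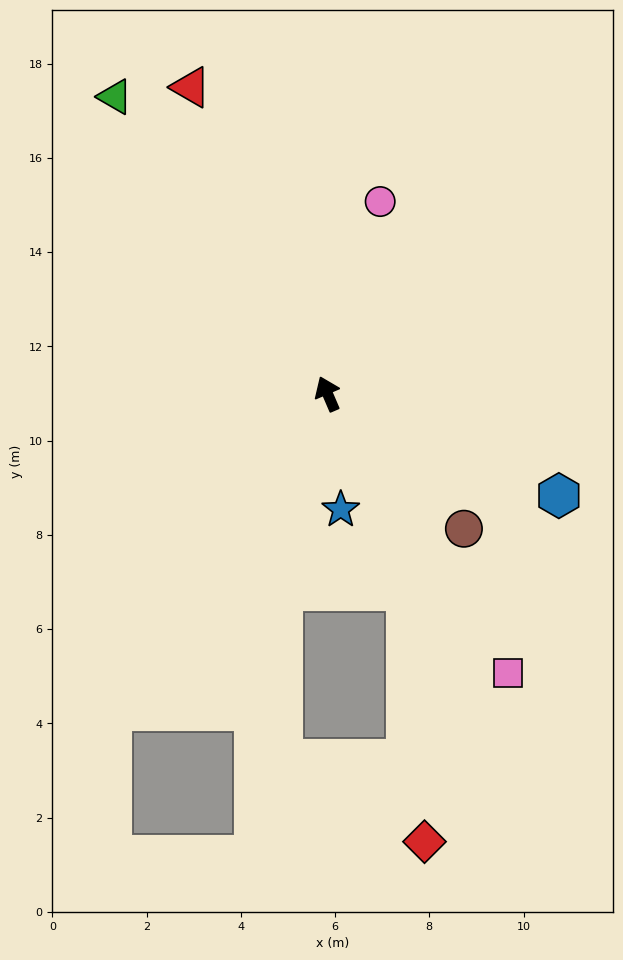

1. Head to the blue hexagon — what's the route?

turn right 137°, forward 5.4 m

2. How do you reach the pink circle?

turn right 39°, forward 4.2 m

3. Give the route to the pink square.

turn right 170°, forward 7.1 m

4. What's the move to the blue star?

turn left 163°, forward 2.5 m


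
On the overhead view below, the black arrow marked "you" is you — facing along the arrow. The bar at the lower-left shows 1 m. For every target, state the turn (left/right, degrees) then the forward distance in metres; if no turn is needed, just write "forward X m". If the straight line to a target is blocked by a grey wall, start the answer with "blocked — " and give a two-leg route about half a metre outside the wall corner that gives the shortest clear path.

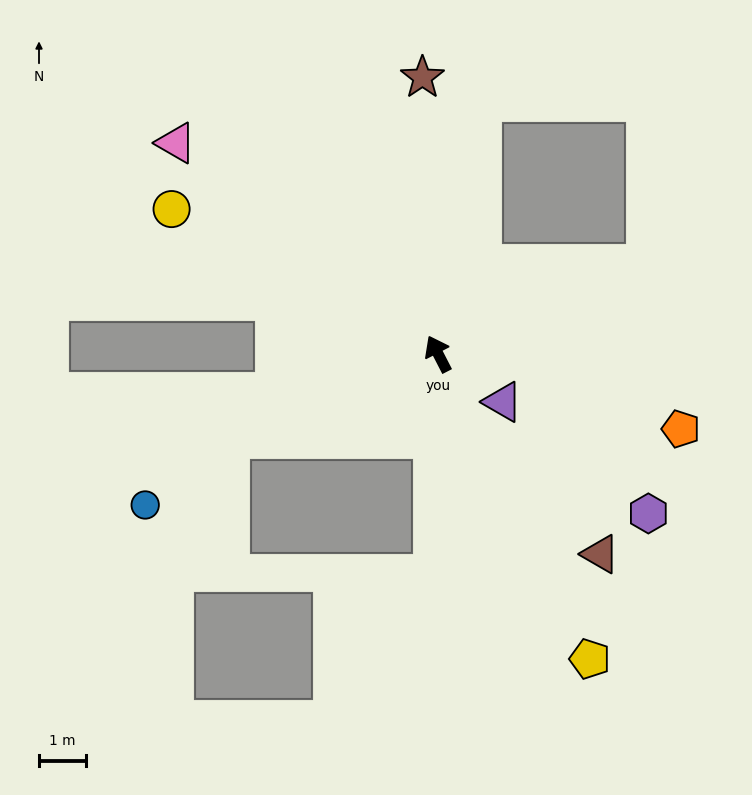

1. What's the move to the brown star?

turn right 24°, forward 5.9 m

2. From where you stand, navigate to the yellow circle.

turn left 34°, forward 6.5 m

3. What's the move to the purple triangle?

turn right 154°, forward 1.7 m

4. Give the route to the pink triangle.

turn left 24°, forward 7.2 m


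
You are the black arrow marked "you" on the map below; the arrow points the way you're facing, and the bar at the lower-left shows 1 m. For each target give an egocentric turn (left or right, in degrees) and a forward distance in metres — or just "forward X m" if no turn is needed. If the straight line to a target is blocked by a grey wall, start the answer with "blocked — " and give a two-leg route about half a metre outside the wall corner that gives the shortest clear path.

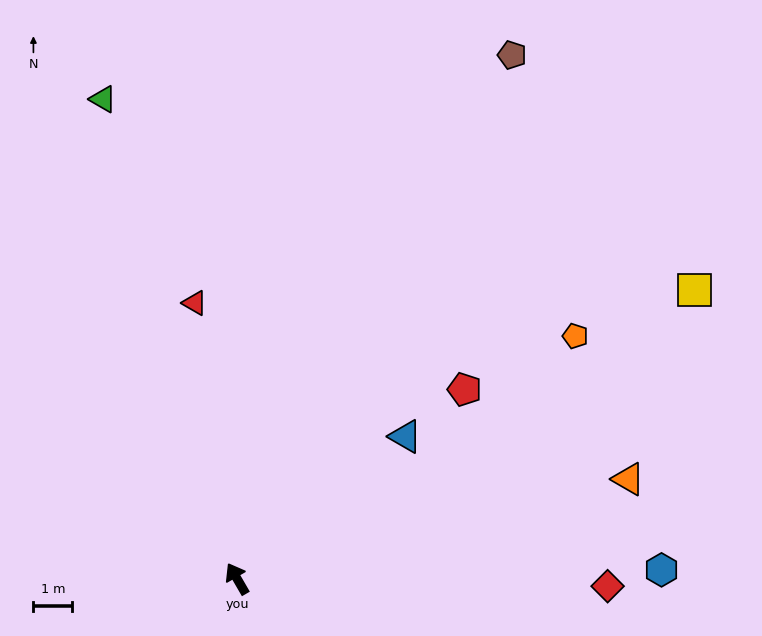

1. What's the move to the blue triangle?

turn right 80°, forward 5.7 m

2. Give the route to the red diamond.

turn right 121°, forward 9.6 m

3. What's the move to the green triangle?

turn right 14°, forward 12.9 m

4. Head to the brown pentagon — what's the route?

turn right 58°, forward 15.3 m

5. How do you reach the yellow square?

turn right 88°, forward 14.0 m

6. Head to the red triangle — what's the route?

turn right 21°, forward 7.2 m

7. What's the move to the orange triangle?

turn right 106°, forward 10.4 m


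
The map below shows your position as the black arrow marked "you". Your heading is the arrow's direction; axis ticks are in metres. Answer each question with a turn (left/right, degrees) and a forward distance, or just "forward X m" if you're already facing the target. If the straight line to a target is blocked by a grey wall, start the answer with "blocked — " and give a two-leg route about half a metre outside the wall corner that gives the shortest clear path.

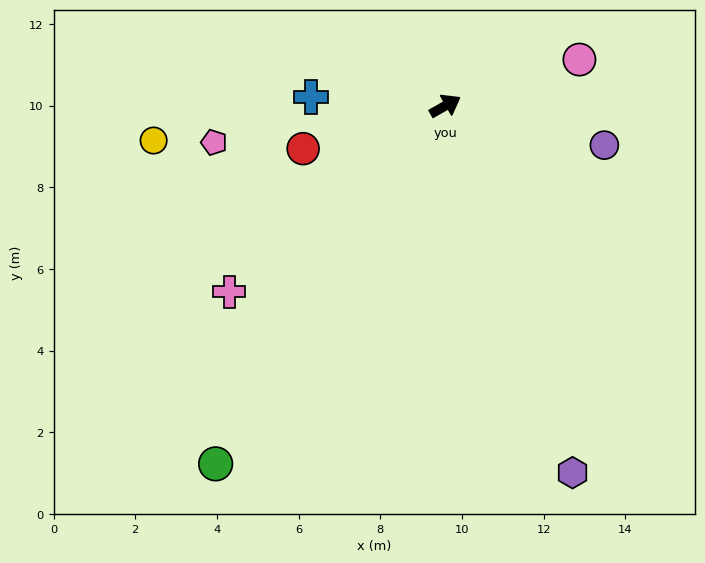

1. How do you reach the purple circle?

turn right 44°, forward 4.0 m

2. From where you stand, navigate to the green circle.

turn right 152°, forward 10.4 m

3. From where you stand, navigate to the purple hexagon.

turn right 101°, forward 9.5 m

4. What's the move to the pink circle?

turn right 11°, forward 3.5 m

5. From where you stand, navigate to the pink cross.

turn right 169°, forward 7.0 m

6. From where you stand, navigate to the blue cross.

turn left 147°, forward 3.3 m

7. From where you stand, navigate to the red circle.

turn left 167°, forward 3.6 m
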